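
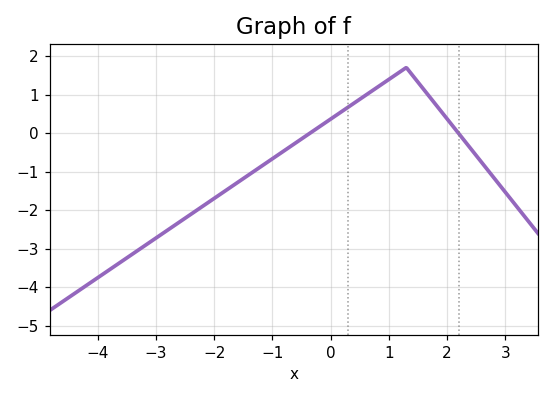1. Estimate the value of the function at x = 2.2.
-0.011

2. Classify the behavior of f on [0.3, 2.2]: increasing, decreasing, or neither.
neither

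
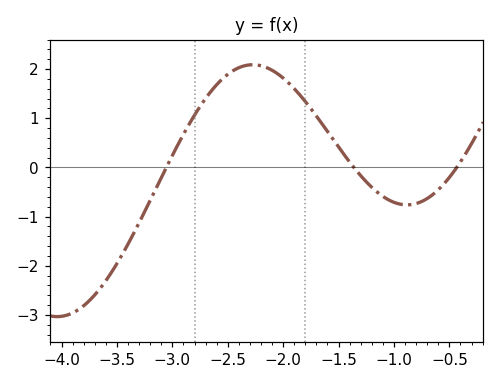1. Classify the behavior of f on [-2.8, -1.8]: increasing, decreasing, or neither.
neither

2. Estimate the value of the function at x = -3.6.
-2.3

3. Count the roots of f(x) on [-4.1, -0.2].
3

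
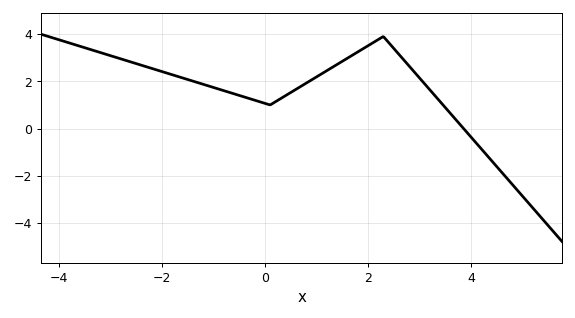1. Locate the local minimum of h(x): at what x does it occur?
0.102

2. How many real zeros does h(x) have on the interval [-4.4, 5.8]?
1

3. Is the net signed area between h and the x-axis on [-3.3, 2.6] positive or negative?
positive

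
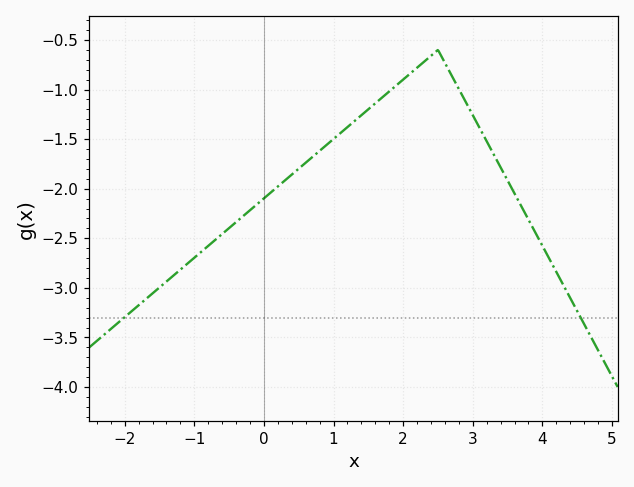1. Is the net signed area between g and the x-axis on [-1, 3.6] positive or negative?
negative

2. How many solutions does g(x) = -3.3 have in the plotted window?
2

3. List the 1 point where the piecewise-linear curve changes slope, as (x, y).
(2.5, -0.6)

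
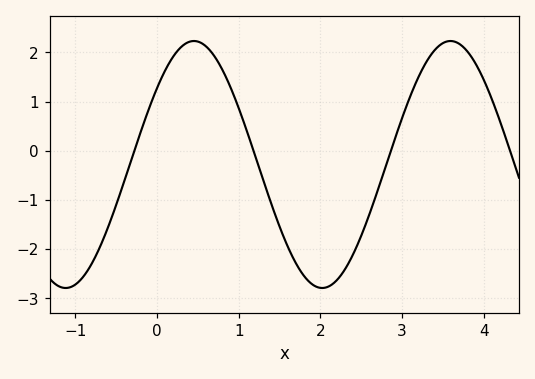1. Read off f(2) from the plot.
-2.79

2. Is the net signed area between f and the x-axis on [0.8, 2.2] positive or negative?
negative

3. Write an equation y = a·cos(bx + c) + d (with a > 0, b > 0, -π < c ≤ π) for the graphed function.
y = 2.51cos(2x - 0.902) - 0.28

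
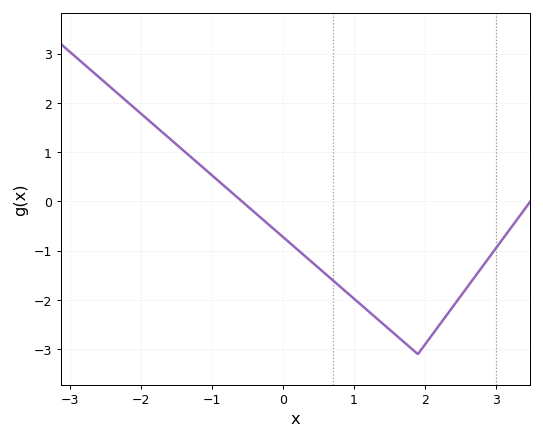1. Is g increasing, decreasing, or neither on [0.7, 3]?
neither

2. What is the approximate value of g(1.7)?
-2.85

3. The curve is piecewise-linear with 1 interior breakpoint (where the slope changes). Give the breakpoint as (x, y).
(1.9, -3.1)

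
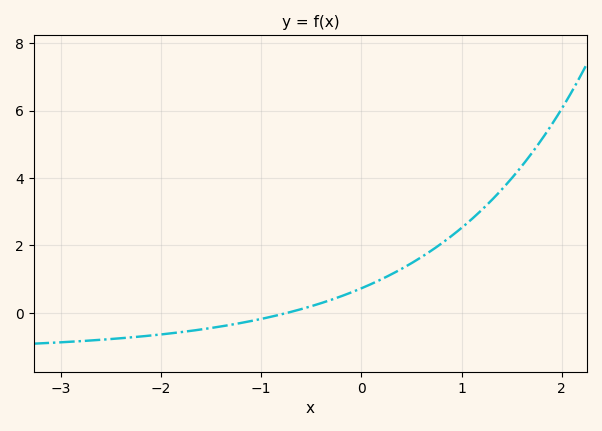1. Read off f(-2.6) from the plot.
-0.8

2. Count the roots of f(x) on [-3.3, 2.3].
1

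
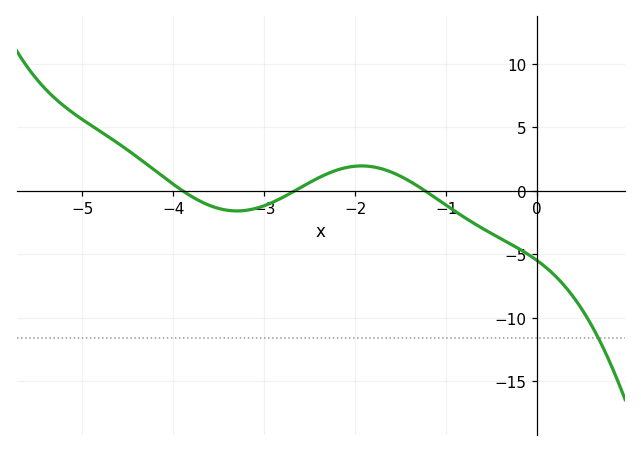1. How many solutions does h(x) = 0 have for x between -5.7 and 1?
3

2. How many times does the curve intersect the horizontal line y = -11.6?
1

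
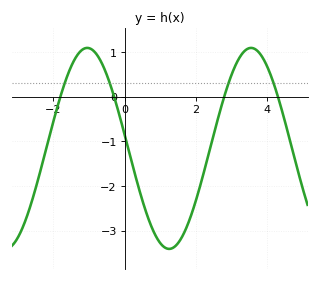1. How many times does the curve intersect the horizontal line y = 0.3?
4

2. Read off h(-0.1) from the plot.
-0.5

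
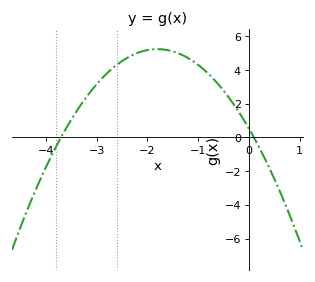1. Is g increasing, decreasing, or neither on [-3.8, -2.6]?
increasing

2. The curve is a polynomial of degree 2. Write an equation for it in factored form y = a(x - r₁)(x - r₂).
y = -1.45(x + 3.7)(x - 0.1)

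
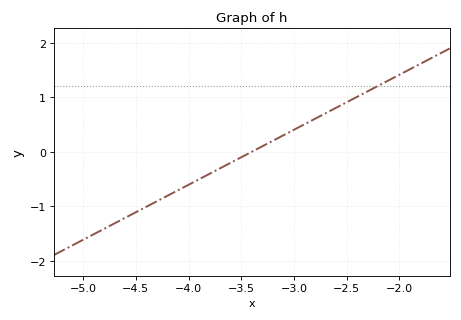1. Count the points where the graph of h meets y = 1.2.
1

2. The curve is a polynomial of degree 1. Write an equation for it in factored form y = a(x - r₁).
y = 1.01(x + 3.4)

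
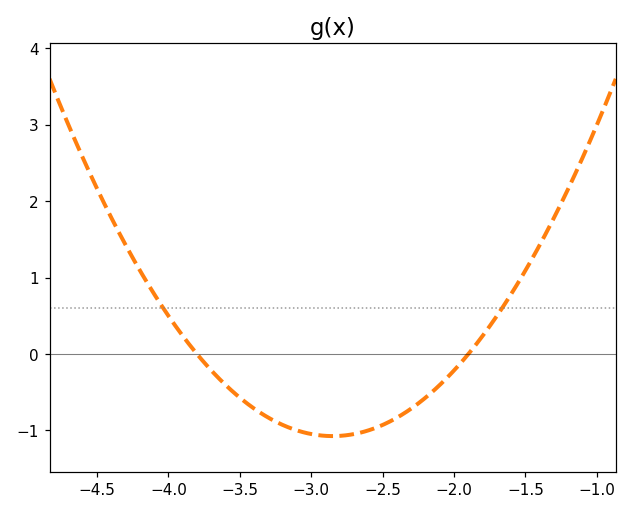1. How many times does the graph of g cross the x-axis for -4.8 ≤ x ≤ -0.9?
2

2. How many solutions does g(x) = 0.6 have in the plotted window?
2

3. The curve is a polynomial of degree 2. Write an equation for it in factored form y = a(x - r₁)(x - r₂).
y = 1.19(x + 3.8)(x + 1.9)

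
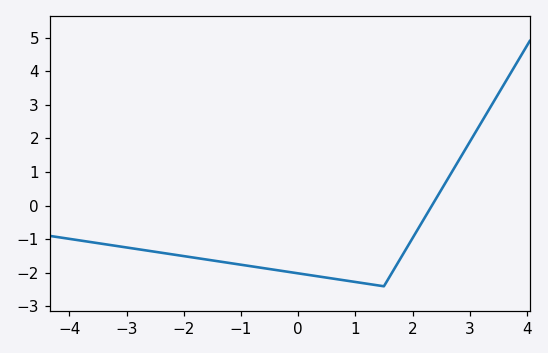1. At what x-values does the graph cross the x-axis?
2.4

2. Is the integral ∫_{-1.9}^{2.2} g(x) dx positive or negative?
negative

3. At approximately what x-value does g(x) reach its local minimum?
1.4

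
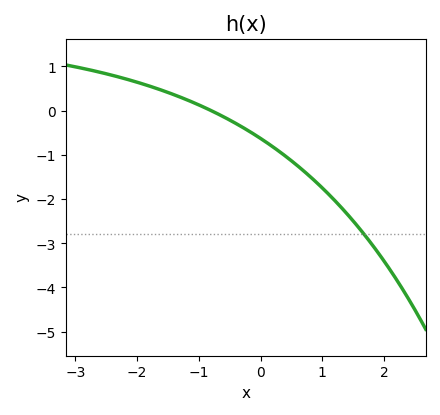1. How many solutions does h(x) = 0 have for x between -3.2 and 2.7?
1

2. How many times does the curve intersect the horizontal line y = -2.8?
1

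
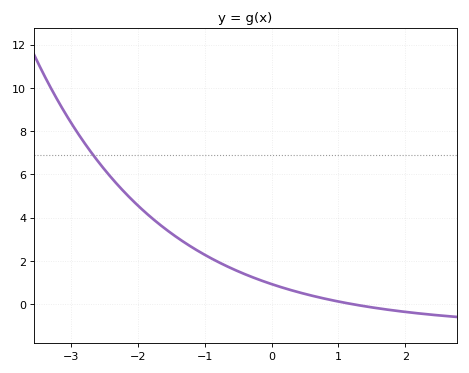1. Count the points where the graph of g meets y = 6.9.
1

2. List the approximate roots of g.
1.21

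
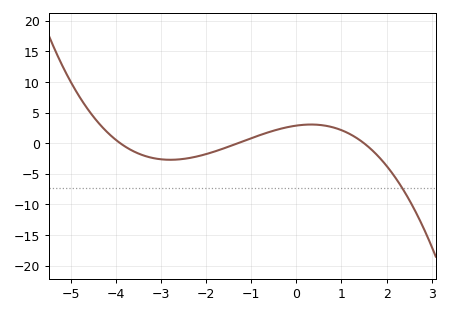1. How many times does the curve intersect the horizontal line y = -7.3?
1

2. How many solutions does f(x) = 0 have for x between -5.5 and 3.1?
3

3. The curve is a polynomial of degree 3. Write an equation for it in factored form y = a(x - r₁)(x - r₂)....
y = -0.38(x + 3.9)(x + 1.3)(x - 1.5)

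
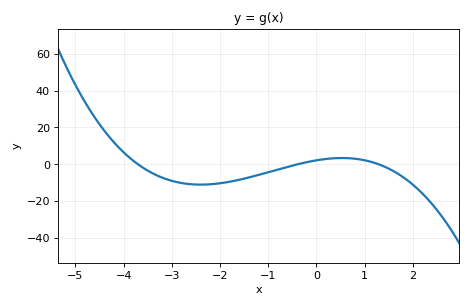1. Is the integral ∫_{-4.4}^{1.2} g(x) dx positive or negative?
negative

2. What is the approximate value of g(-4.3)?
14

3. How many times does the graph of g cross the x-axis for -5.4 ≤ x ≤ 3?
3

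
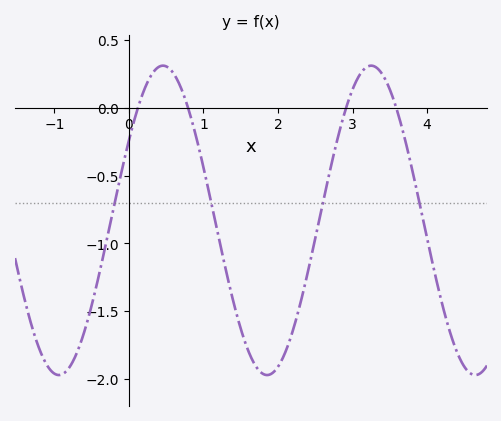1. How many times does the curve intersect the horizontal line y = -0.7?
4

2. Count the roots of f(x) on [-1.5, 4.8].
4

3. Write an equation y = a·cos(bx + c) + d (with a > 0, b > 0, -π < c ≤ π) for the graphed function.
y = 1.14cos(2.2x - 1) - 0.83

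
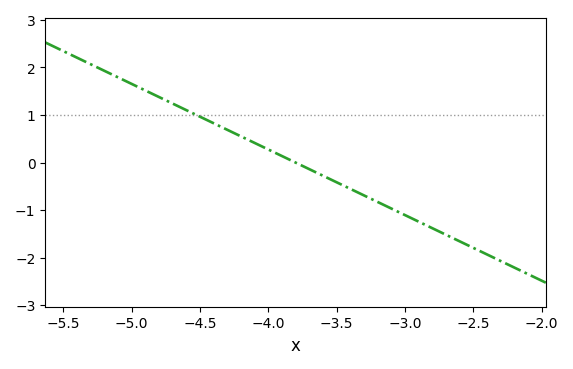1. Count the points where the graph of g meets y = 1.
1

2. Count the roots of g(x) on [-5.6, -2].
1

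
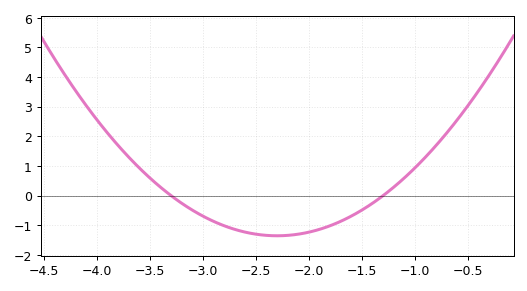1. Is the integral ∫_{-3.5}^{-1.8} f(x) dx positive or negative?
negative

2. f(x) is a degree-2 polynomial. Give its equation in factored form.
y = 1.35(x + 3.3)(x + 1.3)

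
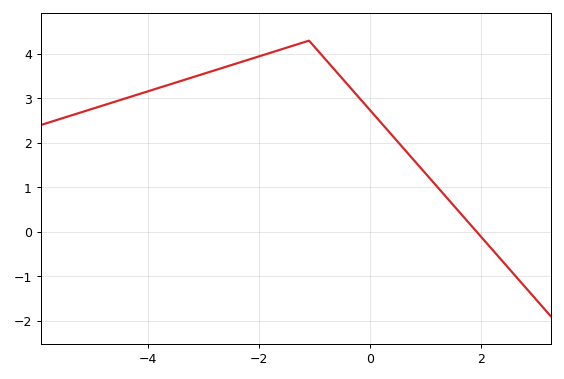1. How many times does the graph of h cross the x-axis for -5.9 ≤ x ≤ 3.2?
1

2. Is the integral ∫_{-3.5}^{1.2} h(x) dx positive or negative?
positive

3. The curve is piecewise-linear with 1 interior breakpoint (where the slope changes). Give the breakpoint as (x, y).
(-1.1, 4.3)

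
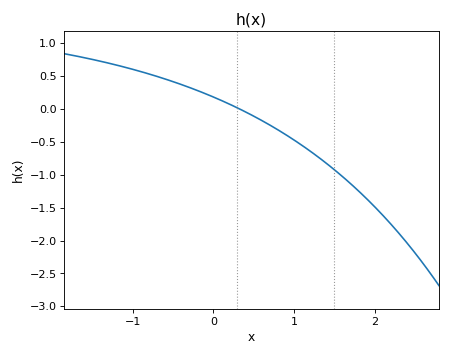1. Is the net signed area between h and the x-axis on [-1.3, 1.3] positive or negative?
positive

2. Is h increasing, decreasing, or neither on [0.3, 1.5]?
decreasing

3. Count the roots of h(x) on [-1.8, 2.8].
1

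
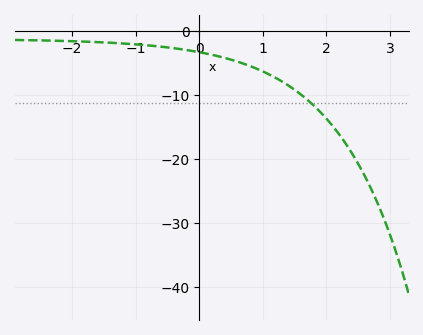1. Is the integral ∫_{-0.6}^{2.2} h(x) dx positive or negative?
negative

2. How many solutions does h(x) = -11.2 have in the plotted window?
1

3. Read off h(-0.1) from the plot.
-3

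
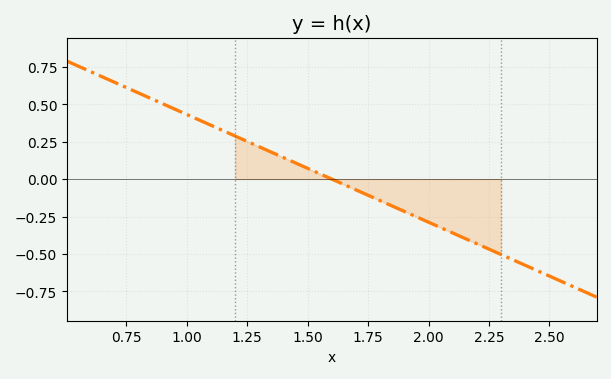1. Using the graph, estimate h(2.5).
-0.648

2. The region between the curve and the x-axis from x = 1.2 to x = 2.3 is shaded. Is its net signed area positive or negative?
negative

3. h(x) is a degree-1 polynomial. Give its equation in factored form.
y = -0.72(x - 1.6)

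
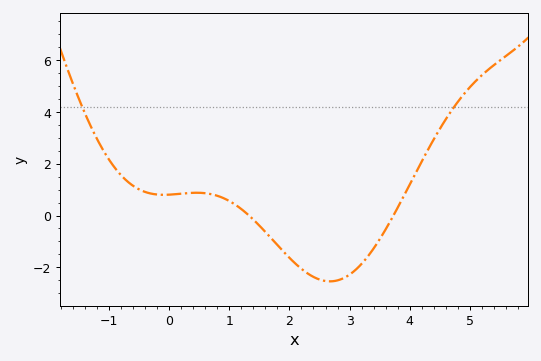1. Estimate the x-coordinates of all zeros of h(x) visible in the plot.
1.33, 3.73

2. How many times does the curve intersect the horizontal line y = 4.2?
2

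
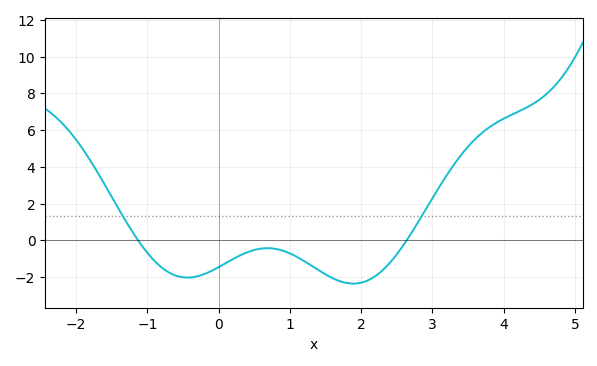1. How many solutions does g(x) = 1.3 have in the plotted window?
2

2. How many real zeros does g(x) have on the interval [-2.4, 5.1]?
2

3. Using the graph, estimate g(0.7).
-0.4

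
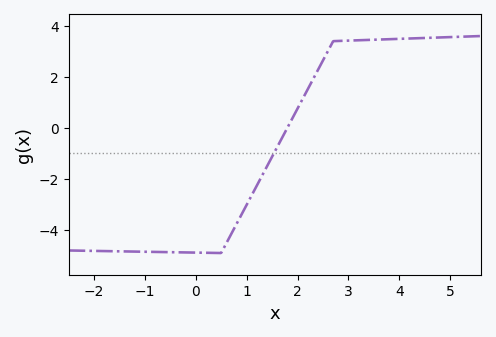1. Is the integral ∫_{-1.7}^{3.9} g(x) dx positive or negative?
negative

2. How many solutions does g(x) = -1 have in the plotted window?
1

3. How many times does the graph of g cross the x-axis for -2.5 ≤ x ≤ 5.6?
1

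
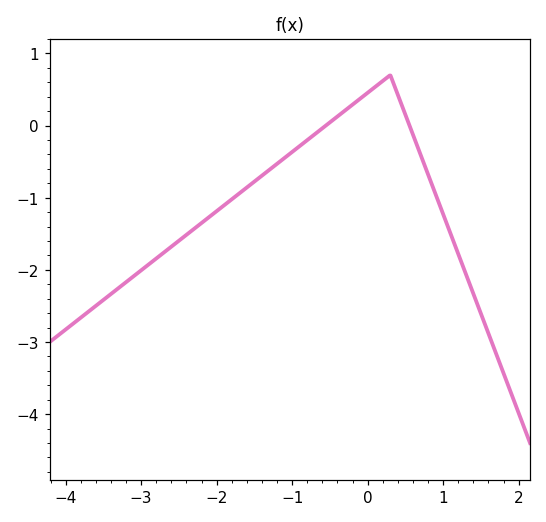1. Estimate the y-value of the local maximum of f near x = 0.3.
0.699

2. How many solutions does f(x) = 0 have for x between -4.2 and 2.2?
2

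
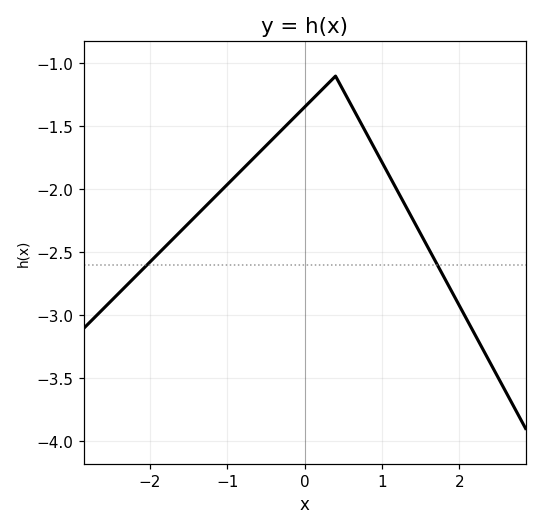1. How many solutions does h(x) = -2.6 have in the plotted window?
2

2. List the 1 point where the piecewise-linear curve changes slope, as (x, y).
(0.4, -1.1)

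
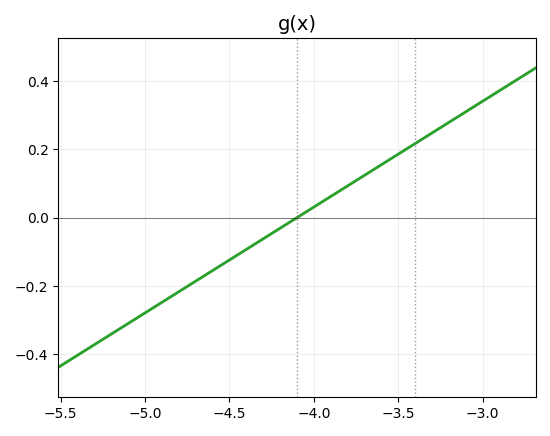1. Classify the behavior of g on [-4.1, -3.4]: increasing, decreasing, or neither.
increasing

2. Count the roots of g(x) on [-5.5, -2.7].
1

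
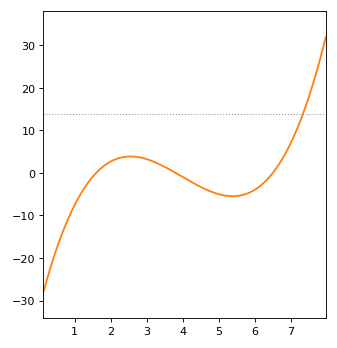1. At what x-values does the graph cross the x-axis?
1.6, 3.8, 6.4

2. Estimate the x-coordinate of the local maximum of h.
2.6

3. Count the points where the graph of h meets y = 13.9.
1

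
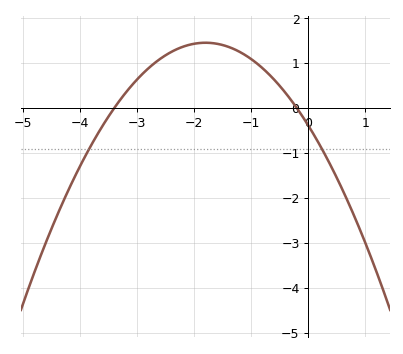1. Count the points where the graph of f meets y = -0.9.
2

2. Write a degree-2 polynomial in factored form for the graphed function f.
y = -0.57(x + 3.4)(x + 0.2)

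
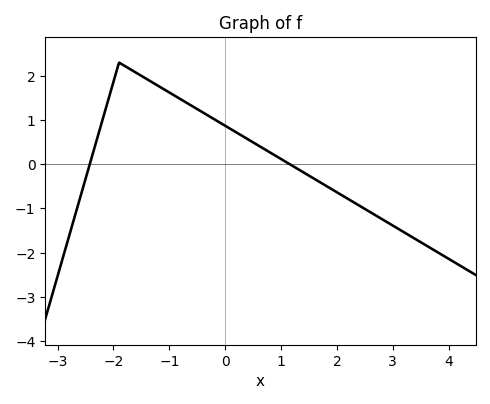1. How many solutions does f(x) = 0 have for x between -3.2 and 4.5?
2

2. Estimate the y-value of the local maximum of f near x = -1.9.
2.3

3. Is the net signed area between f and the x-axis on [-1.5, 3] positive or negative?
positive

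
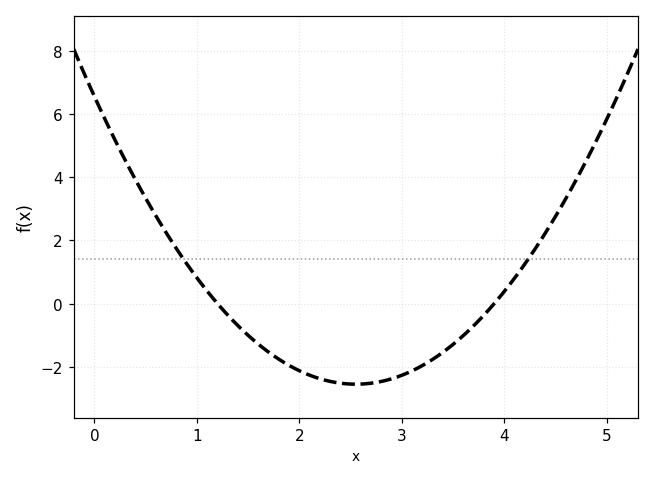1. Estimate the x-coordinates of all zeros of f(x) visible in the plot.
1.2, 3.9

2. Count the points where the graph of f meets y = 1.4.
2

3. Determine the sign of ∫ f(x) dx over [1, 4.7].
negative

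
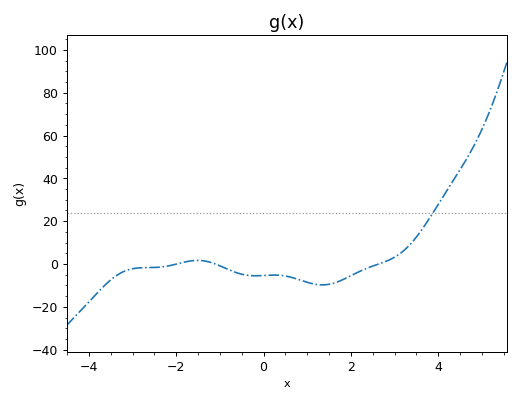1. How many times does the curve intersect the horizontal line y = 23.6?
1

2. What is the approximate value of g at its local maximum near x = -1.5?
1.69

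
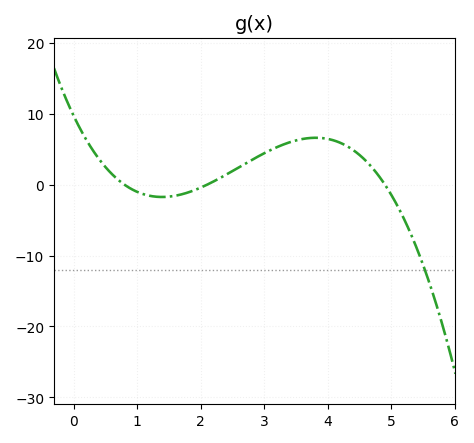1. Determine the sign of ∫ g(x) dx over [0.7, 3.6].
positive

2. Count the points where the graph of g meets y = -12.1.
1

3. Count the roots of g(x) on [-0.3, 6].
3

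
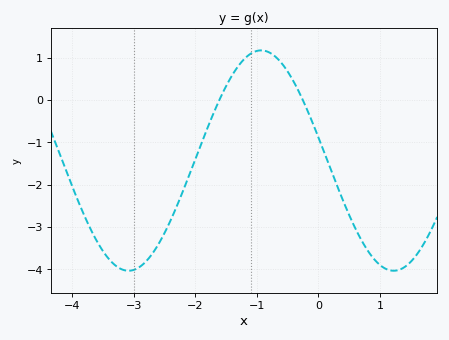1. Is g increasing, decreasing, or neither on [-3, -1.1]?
increasing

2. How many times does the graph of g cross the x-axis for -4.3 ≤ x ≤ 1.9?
2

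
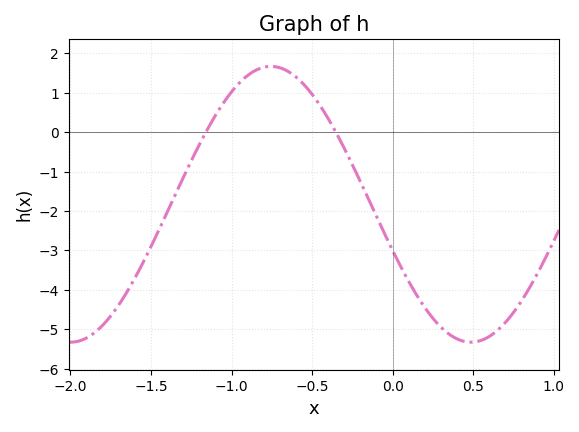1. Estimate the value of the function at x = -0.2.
-1.3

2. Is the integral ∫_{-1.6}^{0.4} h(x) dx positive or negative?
negative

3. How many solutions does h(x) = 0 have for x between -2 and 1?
2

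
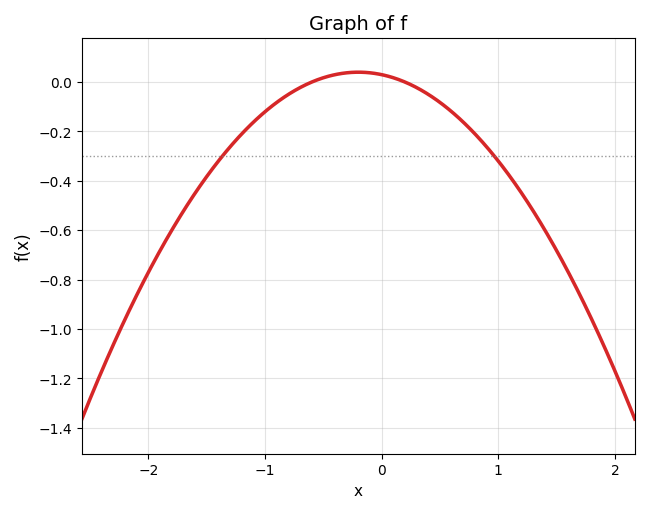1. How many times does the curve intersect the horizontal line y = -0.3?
2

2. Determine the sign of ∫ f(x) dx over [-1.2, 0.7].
negative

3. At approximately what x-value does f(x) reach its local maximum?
-0.2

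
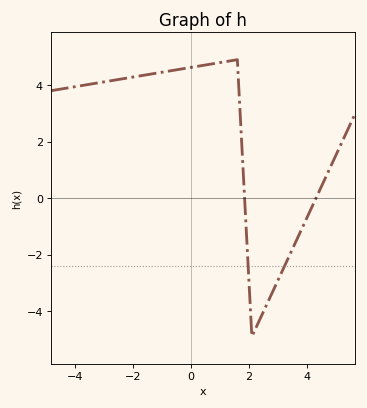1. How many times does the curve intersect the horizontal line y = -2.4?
2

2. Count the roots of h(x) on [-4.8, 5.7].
2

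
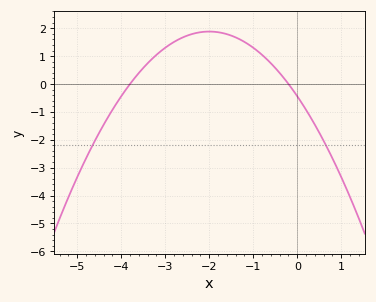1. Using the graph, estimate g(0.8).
-2.67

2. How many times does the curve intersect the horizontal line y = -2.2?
2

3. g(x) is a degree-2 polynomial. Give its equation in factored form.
y = -0.58(x + 3.8)(x + 0.2)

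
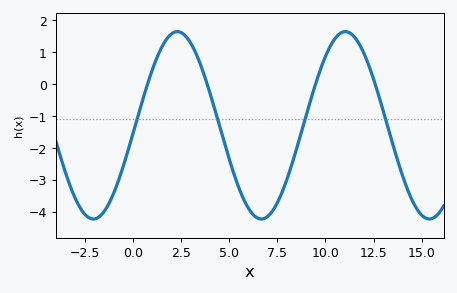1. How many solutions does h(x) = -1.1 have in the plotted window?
4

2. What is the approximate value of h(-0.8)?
-3.1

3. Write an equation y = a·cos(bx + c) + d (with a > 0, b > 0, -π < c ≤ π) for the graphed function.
y = 2.94cos(0.72x - 1.7) - 1.29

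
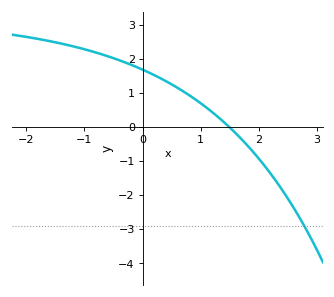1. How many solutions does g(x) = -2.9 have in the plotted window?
1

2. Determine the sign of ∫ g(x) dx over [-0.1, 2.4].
positive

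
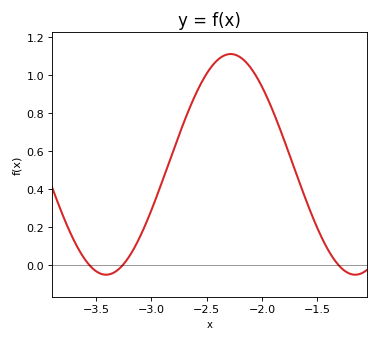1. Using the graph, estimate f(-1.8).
0.66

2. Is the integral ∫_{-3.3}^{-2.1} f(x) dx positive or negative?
positive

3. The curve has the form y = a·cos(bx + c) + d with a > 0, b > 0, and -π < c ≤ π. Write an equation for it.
y = 0.58cos(2.8x + 0.09) + 0.53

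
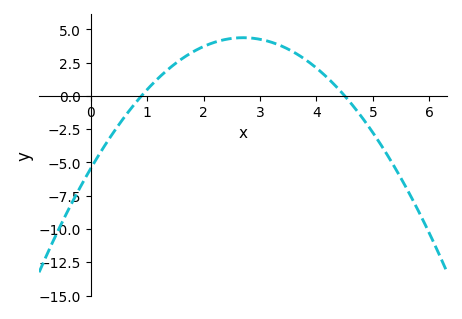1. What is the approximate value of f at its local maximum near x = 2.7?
4.37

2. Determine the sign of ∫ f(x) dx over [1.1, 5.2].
positive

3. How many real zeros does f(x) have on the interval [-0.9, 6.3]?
2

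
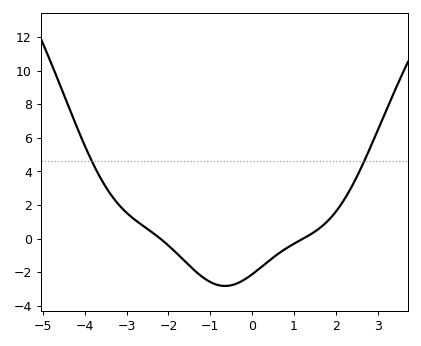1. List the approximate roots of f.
-2.2, 1.2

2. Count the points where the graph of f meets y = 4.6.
2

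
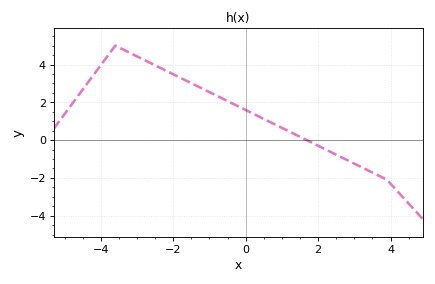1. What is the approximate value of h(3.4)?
-1.63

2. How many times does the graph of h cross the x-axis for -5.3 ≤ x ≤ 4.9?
1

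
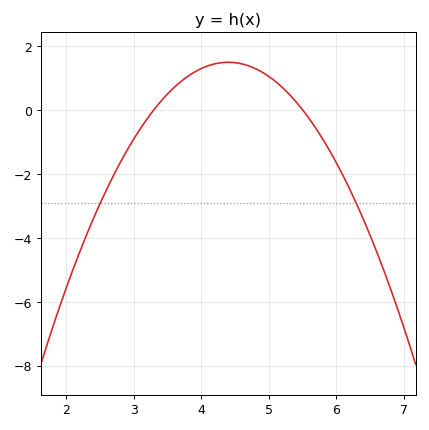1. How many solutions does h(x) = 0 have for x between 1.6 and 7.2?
2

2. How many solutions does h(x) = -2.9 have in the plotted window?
2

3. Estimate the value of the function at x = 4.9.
1.2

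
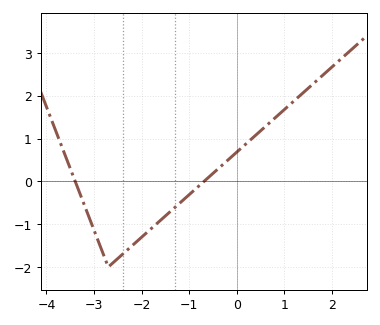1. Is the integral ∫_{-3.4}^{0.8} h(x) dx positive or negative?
negative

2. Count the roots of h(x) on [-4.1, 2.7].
2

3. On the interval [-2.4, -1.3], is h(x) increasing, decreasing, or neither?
increasing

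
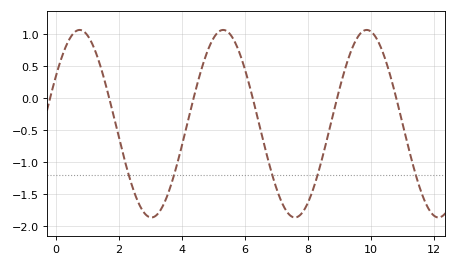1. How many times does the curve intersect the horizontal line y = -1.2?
5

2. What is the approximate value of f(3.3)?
-1.77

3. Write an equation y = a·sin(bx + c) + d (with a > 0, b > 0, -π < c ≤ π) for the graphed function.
y = 1.46sin(1.38x + 0.52) - 0.4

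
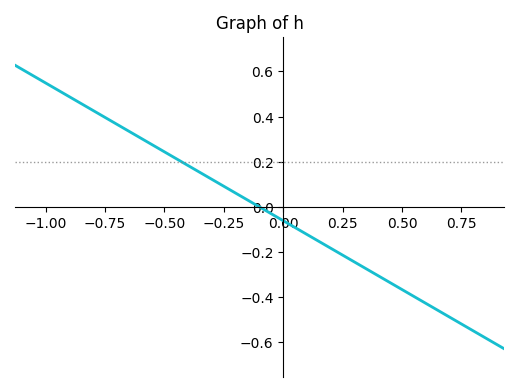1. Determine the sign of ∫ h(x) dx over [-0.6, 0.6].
negative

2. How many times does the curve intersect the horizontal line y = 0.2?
1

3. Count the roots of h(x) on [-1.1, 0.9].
1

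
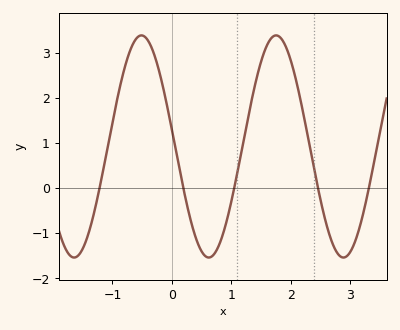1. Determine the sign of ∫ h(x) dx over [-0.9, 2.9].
positive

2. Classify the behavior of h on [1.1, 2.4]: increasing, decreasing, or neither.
neither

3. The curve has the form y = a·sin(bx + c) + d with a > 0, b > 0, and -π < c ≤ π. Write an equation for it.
y = 2.46sin(2.77x + 2.99) + 0.92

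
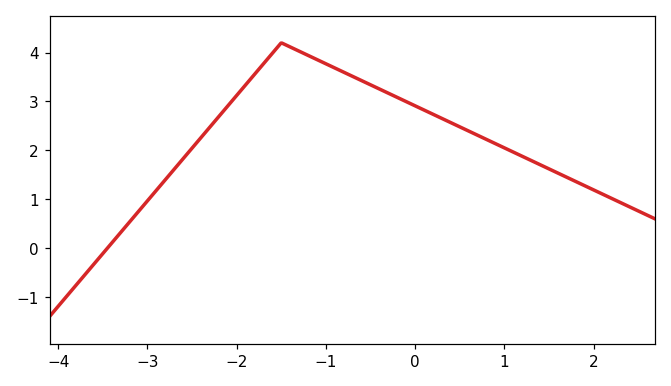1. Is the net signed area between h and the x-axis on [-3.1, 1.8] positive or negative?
positive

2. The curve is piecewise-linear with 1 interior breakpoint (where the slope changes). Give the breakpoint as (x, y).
(-1.5, 4.2)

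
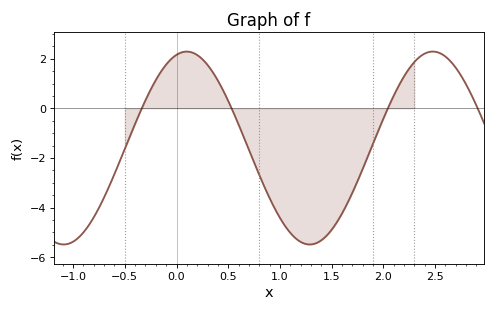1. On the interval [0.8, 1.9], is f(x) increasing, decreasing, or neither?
neither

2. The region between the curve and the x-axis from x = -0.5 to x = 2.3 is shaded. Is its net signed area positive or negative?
negative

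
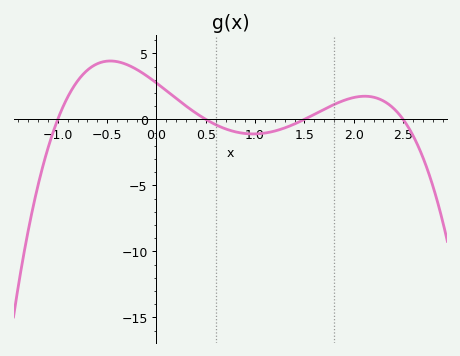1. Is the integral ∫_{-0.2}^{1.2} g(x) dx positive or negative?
positive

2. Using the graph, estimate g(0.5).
0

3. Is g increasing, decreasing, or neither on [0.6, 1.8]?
neither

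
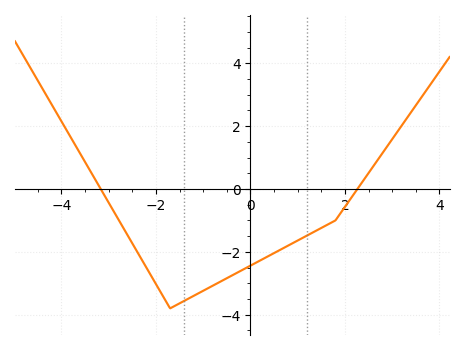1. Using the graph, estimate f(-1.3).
-3.48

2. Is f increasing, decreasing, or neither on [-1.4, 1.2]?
increasing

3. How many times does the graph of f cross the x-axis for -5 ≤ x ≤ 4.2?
2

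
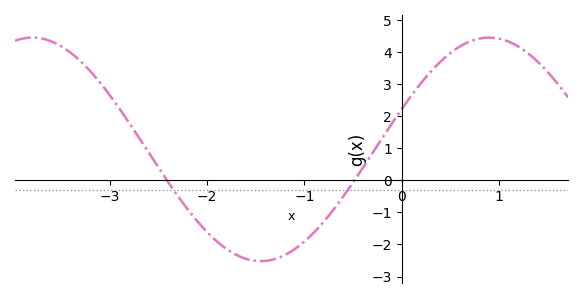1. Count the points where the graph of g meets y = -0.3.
2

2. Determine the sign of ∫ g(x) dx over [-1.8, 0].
negative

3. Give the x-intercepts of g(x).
-2.41, -0.486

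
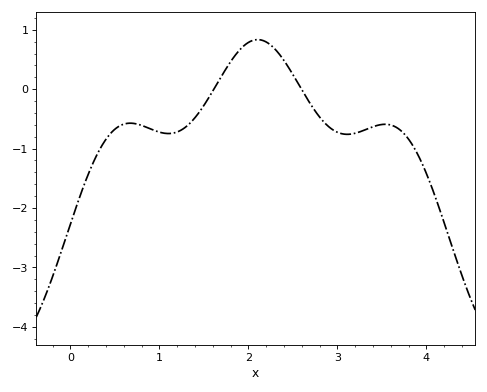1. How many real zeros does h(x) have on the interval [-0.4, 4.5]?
2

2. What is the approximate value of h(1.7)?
0.2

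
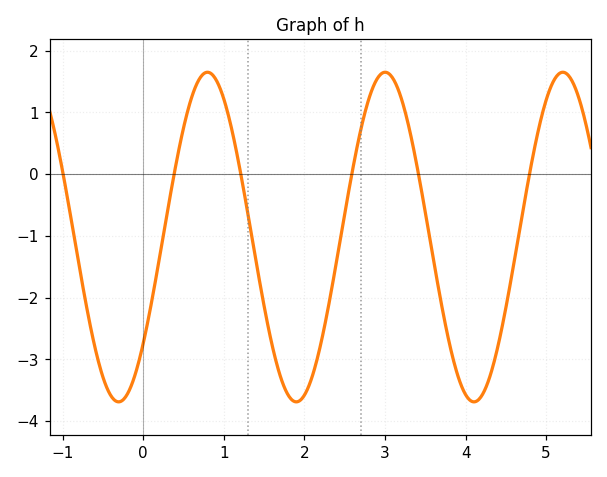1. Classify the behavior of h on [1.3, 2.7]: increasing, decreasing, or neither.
neither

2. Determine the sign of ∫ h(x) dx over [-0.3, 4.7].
negative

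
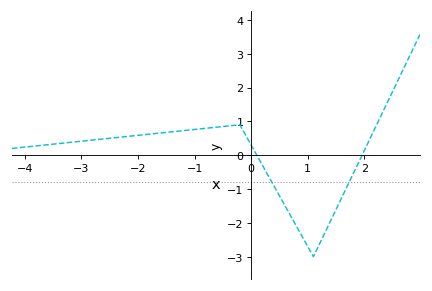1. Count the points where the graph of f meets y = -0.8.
2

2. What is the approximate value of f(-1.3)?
0.709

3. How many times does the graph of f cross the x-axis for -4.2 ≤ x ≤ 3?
2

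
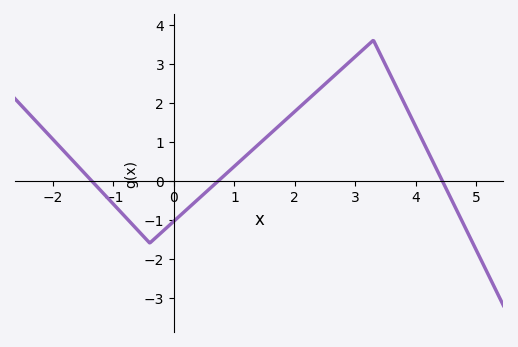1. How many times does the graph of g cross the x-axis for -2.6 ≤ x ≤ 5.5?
3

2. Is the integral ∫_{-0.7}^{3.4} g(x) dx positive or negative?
positive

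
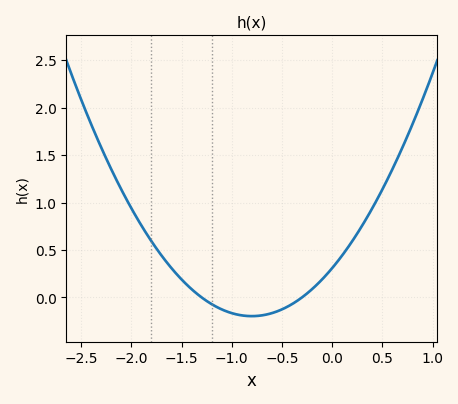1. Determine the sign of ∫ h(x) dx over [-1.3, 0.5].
positive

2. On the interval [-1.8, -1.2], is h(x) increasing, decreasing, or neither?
decreasing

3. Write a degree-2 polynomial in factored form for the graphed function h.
y = 0.79(x + 1.3)(x + 0.3)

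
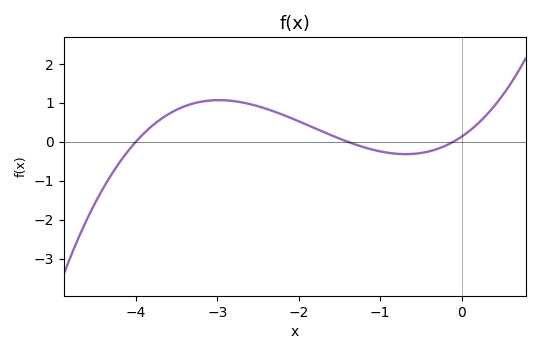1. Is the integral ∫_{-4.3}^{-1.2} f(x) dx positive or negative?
positive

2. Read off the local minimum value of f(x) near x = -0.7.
-0.3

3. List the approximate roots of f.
-4, -1.4, -0.1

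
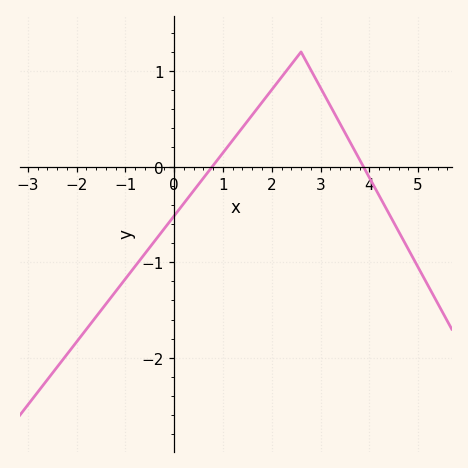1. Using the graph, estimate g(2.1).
0.87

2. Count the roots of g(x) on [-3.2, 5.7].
2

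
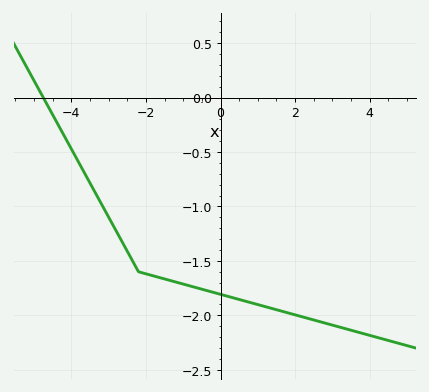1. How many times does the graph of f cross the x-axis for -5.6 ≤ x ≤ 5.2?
1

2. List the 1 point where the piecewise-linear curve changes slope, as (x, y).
(-2.2, -1.6)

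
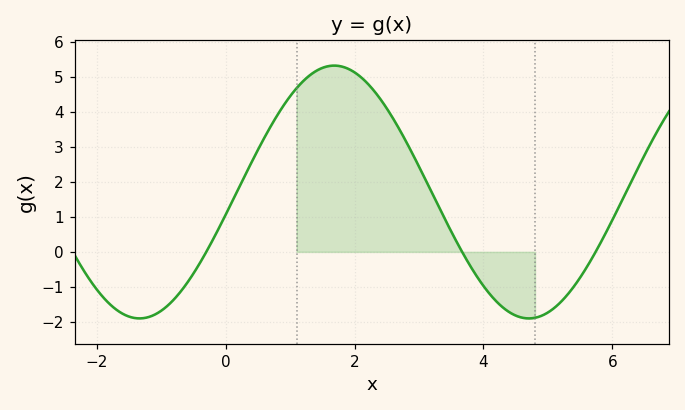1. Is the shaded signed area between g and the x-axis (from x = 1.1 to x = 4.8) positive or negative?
positive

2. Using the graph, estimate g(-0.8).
-1.35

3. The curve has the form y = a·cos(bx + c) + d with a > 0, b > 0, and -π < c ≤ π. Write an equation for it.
y = 3.61cos(1.04x - 1.75) + 1.71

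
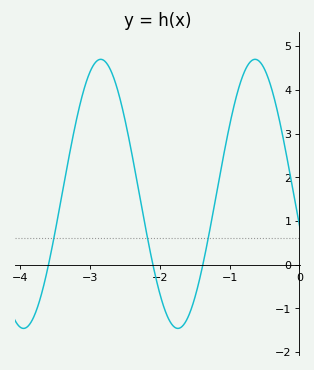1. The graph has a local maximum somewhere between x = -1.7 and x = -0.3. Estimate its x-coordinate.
-0.635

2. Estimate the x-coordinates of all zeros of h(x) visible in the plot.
-3.59, -2.1, -1.38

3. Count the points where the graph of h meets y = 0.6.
3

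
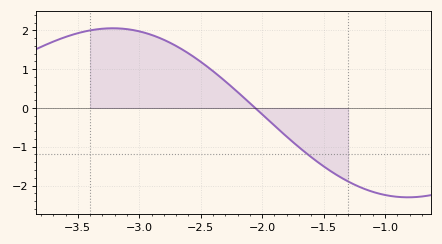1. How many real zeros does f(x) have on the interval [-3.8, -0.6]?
1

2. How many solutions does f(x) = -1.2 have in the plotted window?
1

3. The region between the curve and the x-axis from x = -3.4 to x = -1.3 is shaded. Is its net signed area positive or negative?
positive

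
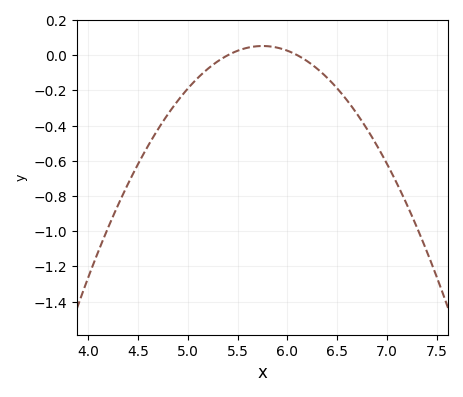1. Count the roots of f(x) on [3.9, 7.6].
2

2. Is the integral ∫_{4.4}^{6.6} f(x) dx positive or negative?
negative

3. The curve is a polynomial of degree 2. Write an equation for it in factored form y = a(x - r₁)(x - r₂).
y = -0.43(x - 5.4)(x - 6.1)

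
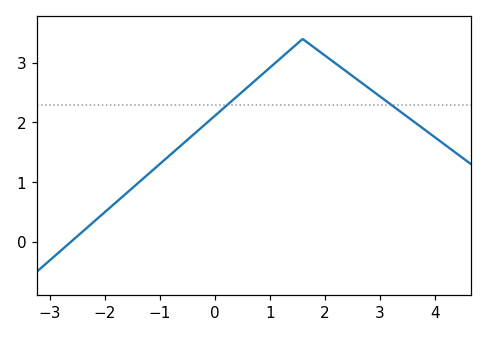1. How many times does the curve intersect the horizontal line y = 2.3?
2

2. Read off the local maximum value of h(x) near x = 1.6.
3.4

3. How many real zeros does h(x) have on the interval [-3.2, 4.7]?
1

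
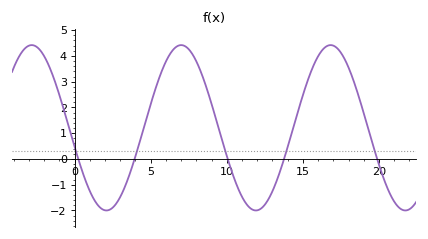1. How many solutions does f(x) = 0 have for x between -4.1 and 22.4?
5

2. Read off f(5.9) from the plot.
3.65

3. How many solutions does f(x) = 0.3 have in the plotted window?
5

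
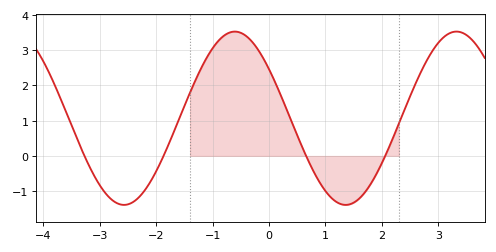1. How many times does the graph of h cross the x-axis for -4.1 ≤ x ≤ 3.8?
4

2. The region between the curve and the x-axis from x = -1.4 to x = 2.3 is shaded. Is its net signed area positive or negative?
positive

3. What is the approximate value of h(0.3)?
1.37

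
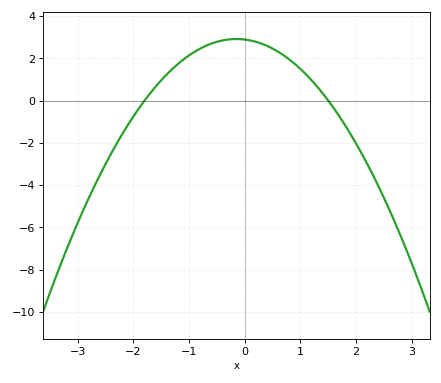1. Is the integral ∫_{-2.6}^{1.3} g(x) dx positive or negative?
positive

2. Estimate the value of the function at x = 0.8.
2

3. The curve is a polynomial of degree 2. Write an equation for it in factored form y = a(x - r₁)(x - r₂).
y = -1.07(x + 1.8)(x - 1.5)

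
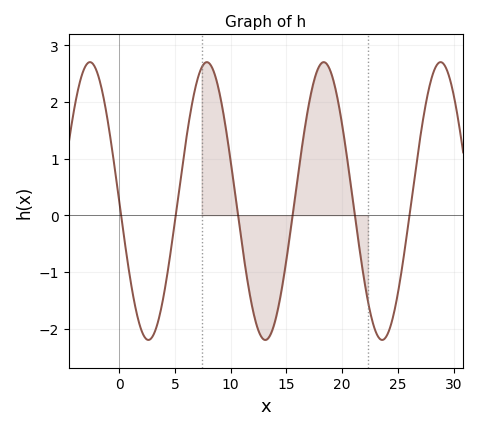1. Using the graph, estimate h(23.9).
-2.2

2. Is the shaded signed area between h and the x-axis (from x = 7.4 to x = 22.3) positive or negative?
positive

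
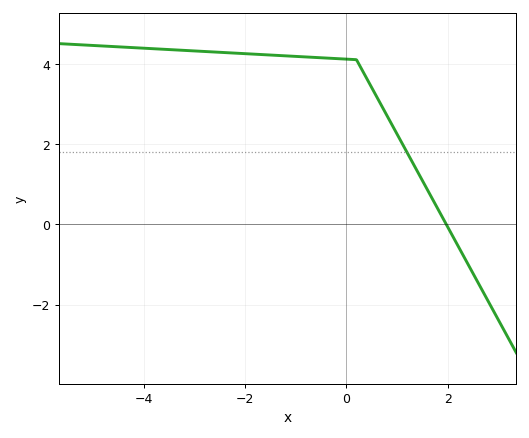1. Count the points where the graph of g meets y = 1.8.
1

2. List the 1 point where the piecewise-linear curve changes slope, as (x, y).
(0.2, 4.1)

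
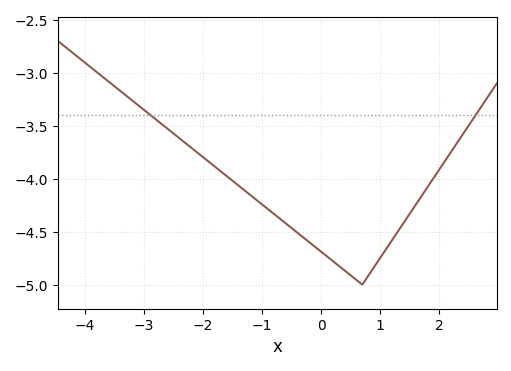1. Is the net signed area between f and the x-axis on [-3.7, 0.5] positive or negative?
negative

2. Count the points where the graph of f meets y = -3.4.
2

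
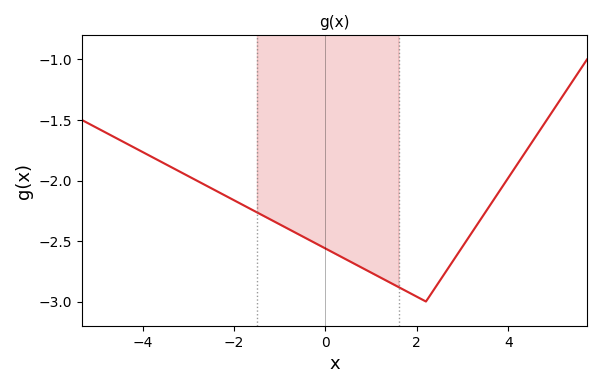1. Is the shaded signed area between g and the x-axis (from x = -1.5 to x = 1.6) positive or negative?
negative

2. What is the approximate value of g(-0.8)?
-2.4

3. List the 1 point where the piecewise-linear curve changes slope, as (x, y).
(2.2, -3)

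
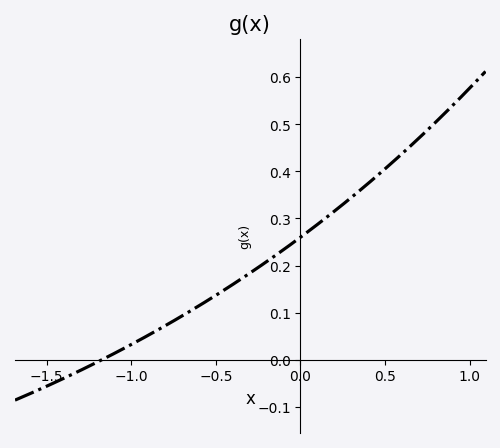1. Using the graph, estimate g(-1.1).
0.013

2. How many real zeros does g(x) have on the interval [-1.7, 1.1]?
1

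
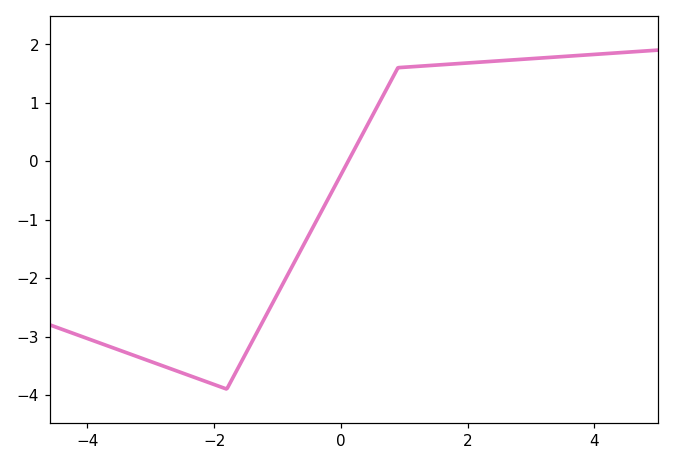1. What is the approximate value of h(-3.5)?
-3.2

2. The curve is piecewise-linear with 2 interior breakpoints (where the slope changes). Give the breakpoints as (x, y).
(-1.8, -3.9); (0.9, 1.6)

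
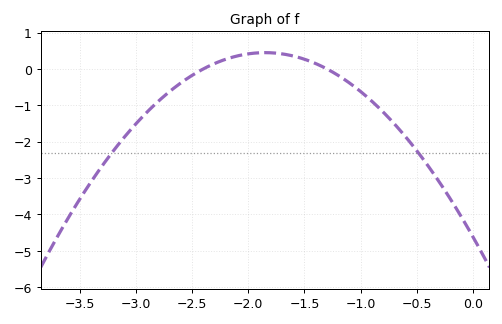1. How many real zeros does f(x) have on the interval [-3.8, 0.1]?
2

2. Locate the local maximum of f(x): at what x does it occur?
-1.8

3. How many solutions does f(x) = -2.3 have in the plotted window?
2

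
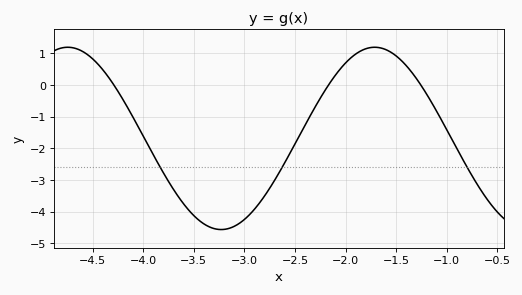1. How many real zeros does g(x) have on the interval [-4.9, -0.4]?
3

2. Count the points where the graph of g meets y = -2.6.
3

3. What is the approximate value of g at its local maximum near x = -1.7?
1.19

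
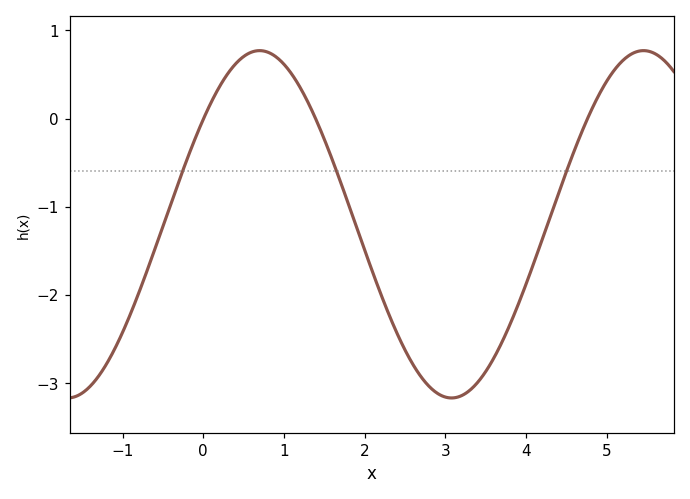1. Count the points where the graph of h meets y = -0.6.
3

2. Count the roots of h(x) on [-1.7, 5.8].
3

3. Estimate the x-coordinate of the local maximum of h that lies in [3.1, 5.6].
5.5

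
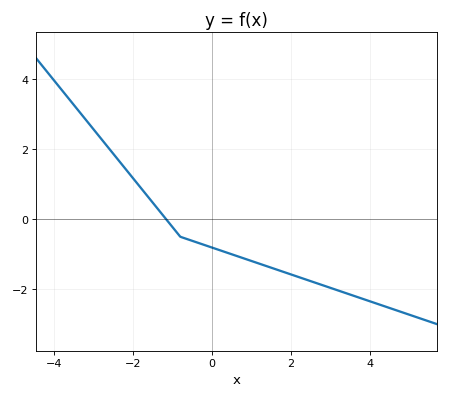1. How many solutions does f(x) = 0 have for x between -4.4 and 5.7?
1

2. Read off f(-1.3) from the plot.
0.199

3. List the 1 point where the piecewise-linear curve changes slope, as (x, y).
(-0.8, -0.5)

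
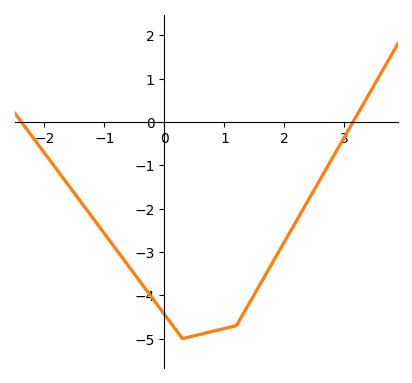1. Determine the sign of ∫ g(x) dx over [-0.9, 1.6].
negative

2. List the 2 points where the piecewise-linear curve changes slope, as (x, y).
(0.3, -5); (1.2, -4.7)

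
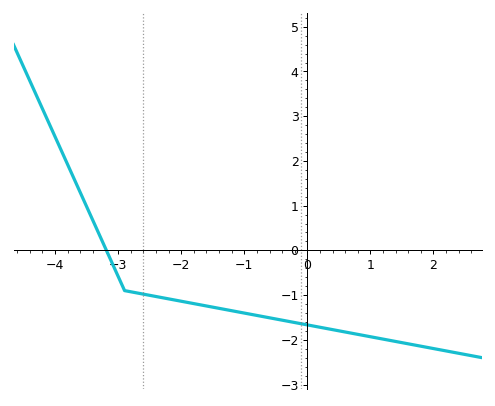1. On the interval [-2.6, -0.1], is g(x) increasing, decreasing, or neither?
decreasing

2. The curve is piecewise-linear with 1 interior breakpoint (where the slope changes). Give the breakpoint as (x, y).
(-2.9, -0.9)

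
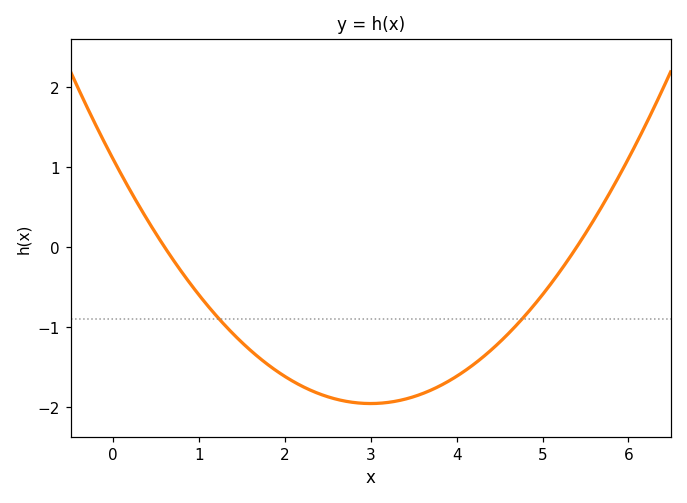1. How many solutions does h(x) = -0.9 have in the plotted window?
2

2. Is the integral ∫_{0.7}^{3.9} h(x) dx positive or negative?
negative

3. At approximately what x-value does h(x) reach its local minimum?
3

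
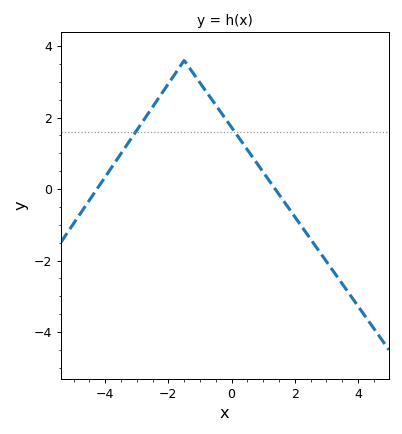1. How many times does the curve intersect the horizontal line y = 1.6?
2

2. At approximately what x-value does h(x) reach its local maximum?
-1.5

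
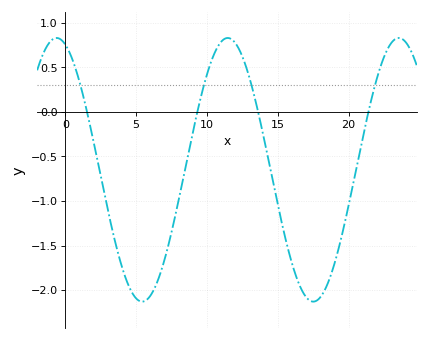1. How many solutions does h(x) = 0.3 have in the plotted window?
4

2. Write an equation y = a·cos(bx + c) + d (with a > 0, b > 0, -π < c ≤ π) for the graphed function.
y = 1.48cos(0.52x + 0.32) - 0.65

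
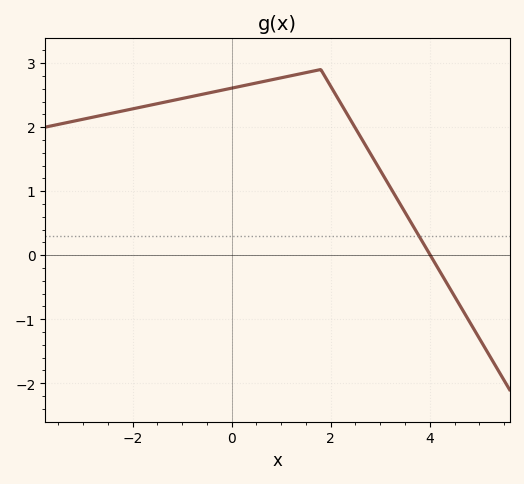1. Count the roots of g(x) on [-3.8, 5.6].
1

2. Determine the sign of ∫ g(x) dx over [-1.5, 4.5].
positive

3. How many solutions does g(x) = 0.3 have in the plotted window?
1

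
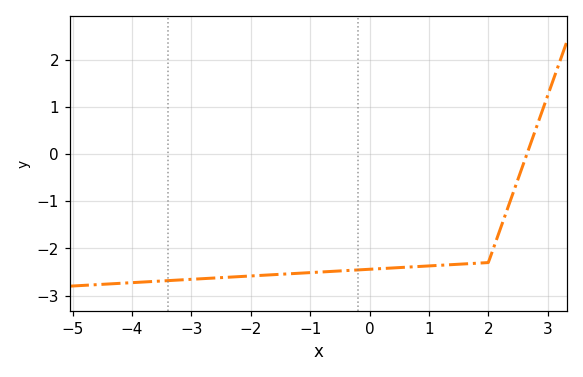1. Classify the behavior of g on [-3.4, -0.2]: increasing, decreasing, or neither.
increasing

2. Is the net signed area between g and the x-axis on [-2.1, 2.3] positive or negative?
negative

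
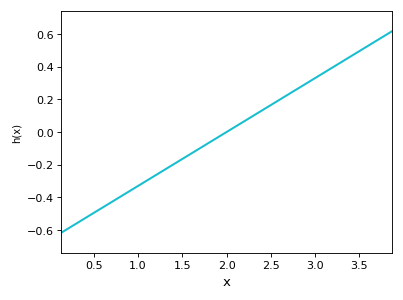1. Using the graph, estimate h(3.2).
0.396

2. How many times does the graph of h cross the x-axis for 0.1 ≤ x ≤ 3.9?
1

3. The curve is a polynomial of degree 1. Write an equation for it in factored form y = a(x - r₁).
y = 0.33(x - 2)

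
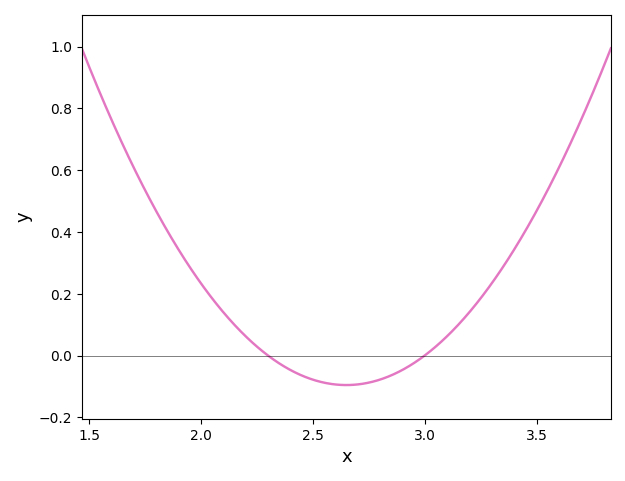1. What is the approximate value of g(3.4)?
0.34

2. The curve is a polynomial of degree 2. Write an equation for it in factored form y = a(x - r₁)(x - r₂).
y = 0.78(x - 2.3)(x - 3)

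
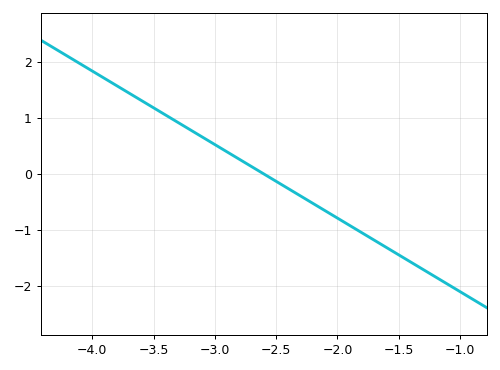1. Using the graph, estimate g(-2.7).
0.131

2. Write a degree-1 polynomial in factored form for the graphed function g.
y = -1.31(x + 2.6)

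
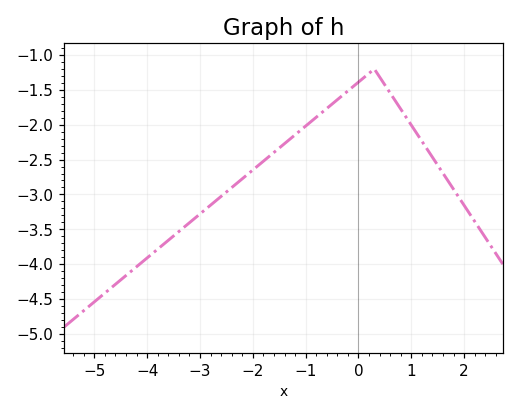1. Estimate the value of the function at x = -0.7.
-1.83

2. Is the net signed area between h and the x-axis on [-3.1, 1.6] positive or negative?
negative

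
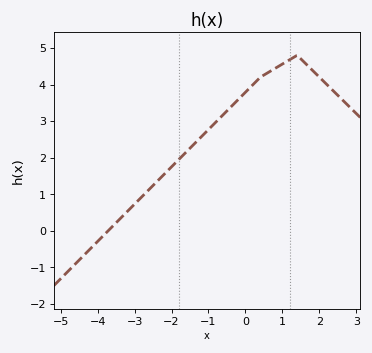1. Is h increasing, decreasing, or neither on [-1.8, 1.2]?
increasing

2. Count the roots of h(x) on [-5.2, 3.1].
1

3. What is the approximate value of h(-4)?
-0.288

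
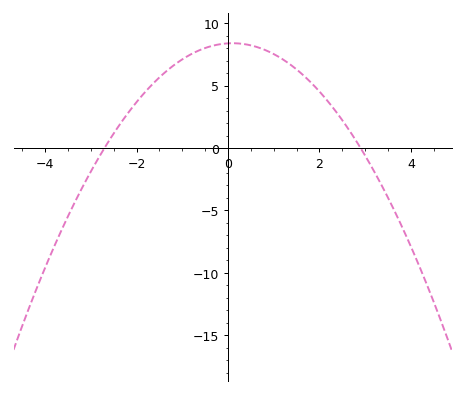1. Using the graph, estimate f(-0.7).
7.7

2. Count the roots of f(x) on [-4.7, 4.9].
2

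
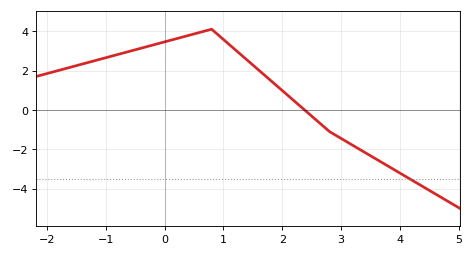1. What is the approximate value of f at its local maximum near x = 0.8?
4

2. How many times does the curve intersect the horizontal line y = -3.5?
1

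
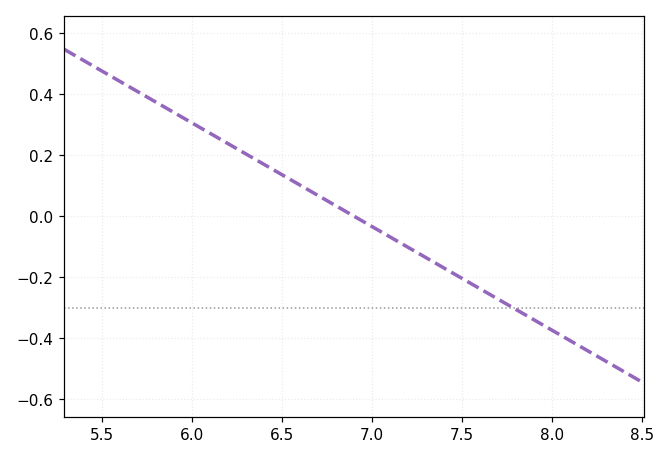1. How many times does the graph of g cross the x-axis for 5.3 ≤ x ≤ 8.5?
1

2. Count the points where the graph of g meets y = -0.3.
1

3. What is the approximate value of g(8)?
-0.374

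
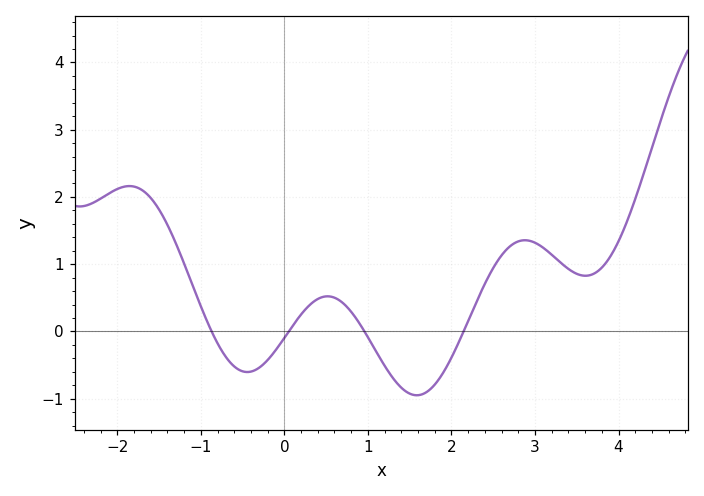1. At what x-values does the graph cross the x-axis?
-0.871, 0.053, 0.959, 2.15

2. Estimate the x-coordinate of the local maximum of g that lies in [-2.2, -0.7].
-1.85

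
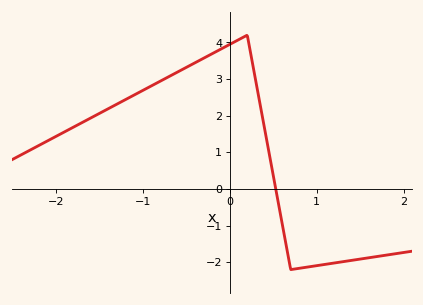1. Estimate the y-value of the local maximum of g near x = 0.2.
4.2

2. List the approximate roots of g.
0.5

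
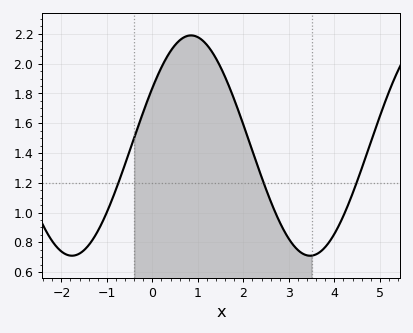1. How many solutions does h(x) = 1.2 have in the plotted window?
3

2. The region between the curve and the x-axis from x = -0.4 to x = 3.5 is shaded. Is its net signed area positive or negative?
positive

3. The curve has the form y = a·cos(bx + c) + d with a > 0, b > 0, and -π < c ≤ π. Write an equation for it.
y = 0.74cos(1.2x - 1.02) + 1.45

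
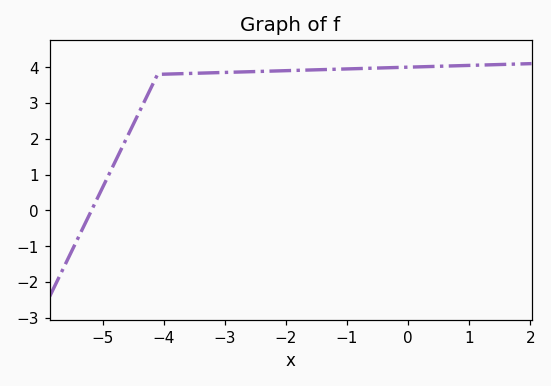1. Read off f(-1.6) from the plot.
3.9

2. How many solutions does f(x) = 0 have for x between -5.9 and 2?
1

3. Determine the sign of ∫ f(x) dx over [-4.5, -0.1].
positive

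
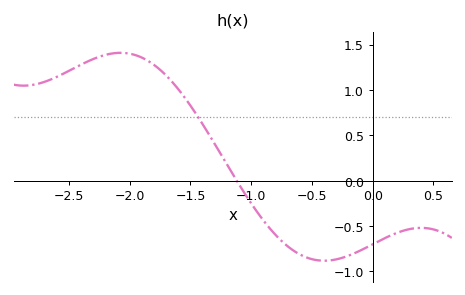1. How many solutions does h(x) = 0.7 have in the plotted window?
1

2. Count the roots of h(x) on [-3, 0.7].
1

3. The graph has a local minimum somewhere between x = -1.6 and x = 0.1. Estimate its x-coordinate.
-0.399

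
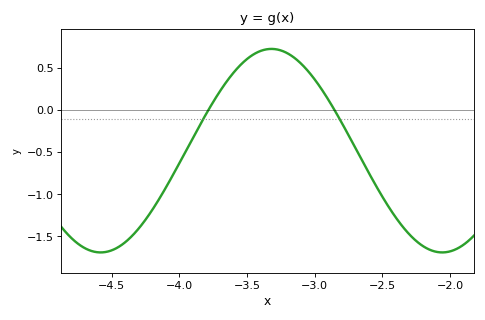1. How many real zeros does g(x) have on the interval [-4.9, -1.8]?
2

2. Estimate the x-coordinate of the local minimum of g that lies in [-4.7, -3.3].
-4.58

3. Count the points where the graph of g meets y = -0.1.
2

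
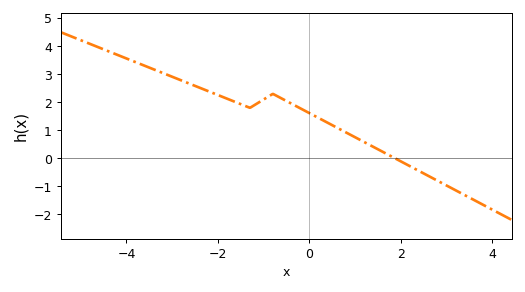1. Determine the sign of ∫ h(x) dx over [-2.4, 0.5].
positive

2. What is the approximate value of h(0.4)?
1.3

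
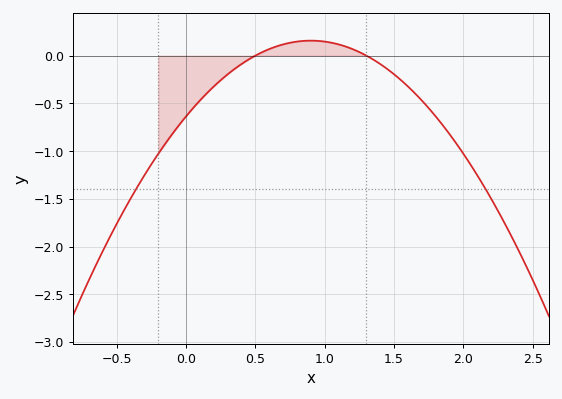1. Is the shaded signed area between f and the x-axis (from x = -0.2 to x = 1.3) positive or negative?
negative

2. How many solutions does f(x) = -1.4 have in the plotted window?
2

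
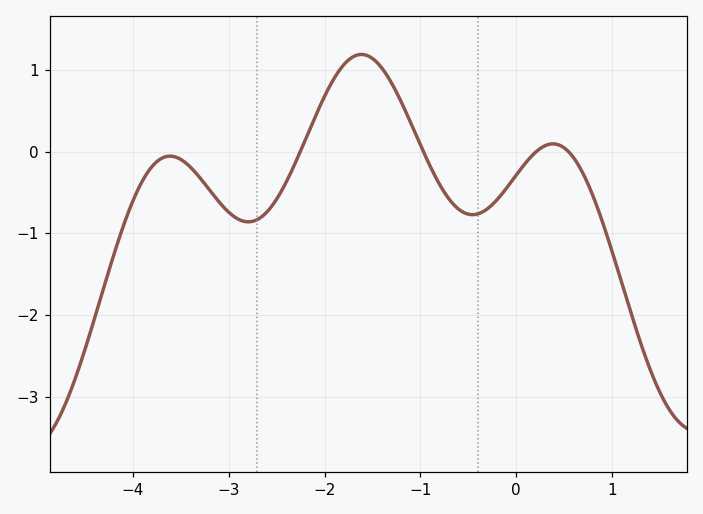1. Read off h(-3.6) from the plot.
-0.1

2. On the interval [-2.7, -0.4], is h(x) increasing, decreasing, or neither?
neither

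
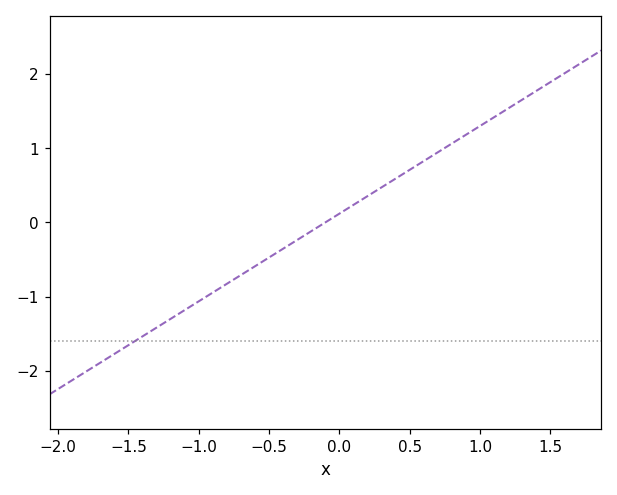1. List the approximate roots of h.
-0.1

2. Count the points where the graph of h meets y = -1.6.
1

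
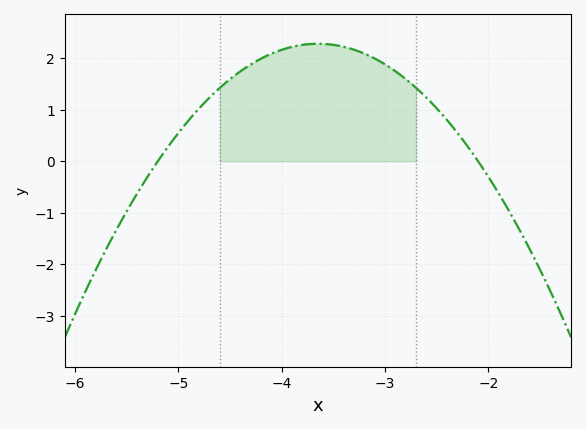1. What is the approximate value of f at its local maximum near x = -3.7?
2.28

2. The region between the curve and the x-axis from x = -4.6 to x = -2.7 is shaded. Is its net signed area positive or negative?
positive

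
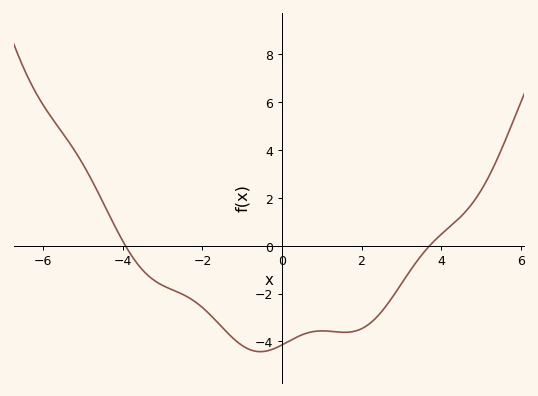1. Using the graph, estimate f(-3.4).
-1.2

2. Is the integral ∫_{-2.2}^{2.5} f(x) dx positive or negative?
negative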